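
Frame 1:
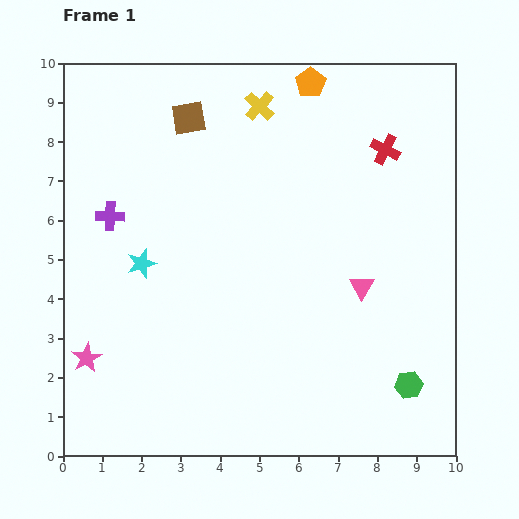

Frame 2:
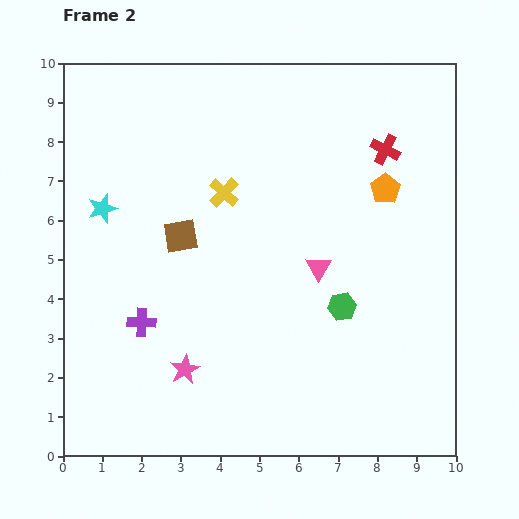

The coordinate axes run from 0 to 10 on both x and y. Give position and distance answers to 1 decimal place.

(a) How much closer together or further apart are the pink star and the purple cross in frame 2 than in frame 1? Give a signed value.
-2.0

Distance in frame 1: 3.6. Distance in frame 2: 1.6.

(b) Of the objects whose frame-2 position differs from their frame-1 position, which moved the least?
the pink triangle

(moved 1.2)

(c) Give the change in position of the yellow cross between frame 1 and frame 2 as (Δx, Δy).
(-0.9, -2.2)

The yellow cross was at (5.0, 8.9) in frame 1 and (4.1, 6.7) in frame 2.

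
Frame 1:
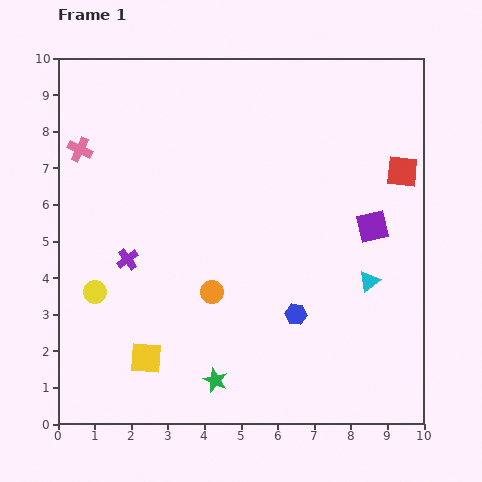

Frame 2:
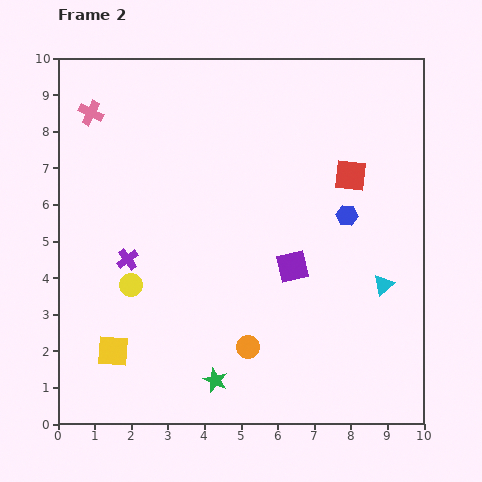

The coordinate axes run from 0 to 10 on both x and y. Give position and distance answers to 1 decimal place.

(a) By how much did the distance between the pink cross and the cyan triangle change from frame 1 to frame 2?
+0.6

Distance in frame 1: 8.7. Distance in frame 2: 9.3.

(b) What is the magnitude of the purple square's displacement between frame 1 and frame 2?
2.5

The purple square moved from (8.6, 5.4) to (6.4, 4.3), a distance of √(2.2² + 1.1²) ≈ 2.5.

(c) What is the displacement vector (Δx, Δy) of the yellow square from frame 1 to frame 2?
(-0.9, 0.2)

The yellow square was at (2.4, 1.8) in frame 1 and (1.5, 2.0) in frame 2.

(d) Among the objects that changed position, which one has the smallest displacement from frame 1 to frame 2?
the cyan triangle

(moved 0.4)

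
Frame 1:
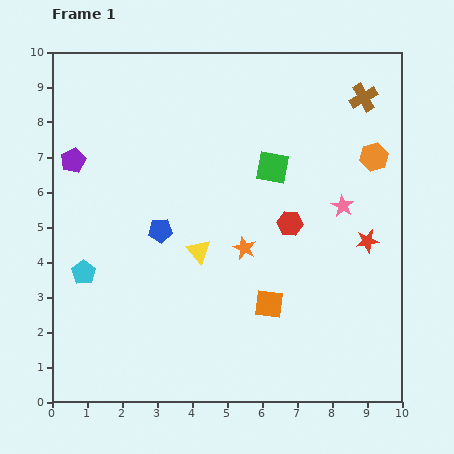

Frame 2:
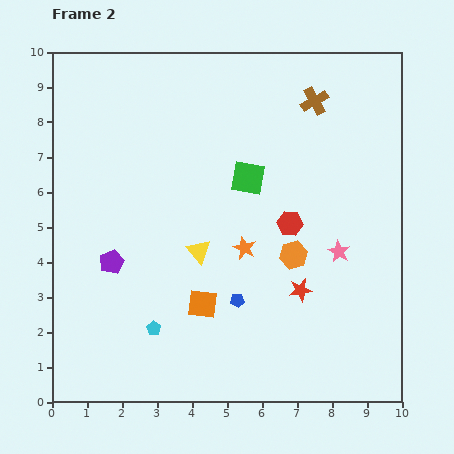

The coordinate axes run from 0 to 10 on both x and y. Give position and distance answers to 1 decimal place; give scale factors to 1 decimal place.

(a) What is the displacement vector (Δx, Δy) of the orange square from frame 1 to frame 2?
(-1.9, 0.0)

The orange square was at (6.2, 2.8) in frame 1 and (4.3, 2.8) in frame 2.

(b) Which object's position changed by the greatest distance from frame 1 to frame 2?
the orange hexagon

(moved 3.6; next 3.1)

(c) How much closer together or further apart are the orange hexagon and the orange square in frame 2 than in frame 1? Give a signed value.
-2.2

Distance in frame 1: 5.2. Distance in frame 2: 3.0.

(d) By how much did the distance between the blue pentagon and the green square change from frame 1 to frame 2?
-0.2

Distance in frame 1: 3.7. Distance in frame 2: 3.5.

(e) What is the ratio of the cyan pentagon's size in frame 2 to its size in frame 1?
0.6×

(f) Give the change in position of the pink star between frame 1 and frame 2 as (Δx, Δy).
(-0.1, -1.3)

The pink star was at (8.3, 5.6) in frame 1 and (8.2, 4.3) in frame 2.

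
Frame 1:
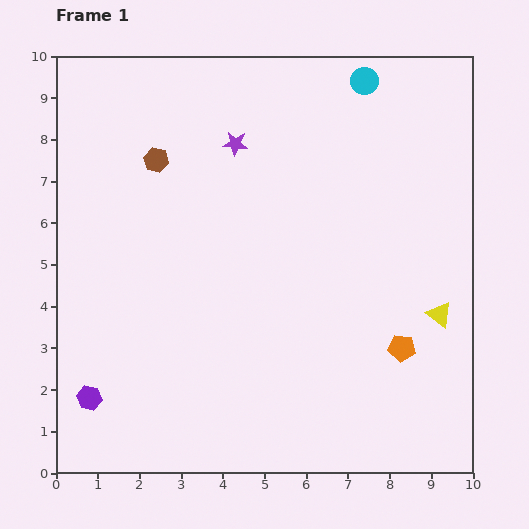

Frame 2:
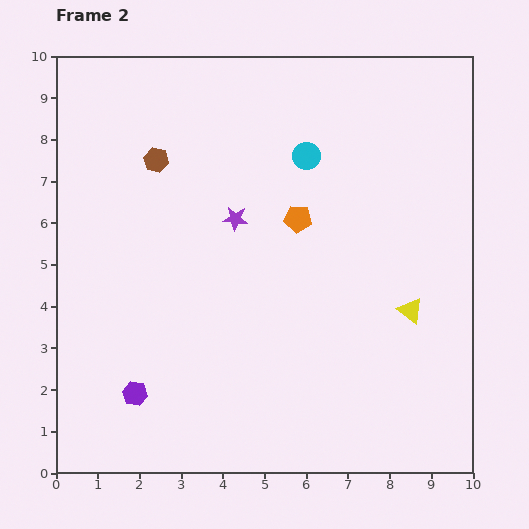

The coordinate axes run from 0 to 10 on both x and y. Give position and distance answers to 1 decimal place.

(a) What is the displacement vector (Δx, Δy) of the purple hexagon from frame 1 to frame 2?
(1.1, 0.1)

The purple hexagon was at (0.8, 1.8) in frame 1 and (1.9, 1.9) in frame 2.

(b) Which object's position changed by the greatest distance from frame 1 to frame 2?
the orange pentagon

(moved 4.0; next 2.3)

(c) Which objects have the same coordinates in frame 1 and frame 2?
the brown hexagon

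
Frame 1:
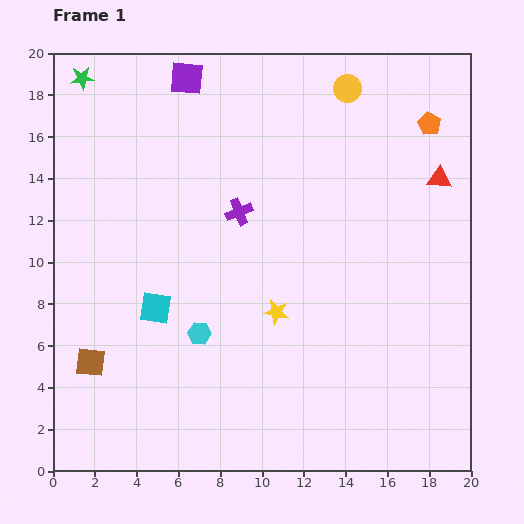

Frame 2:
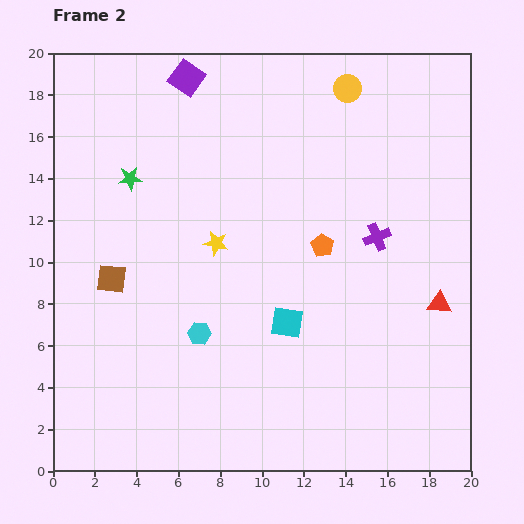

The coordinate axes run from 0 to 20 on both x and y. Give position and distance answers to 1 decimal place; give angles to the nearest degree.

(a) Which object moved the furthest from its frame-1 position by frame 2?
the orange pentagon

(moved 7.7; next 6.7)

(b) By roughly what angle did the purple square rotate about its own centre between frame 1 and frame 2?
30° clockwise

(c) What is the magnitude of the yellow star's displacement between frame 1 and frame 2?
4.4

The yellow star moved from (10.7, 7.6) to (7.8, 10.9), a distance of √(2.9² + 3.3²) ≈ 4.4.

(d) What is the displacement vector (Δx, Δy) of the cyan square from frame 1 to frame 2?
(6.3, -0.7)

The cyan square was at (4.9, 7.8) in frame 1 and (11.2, 7.1) in frame 2.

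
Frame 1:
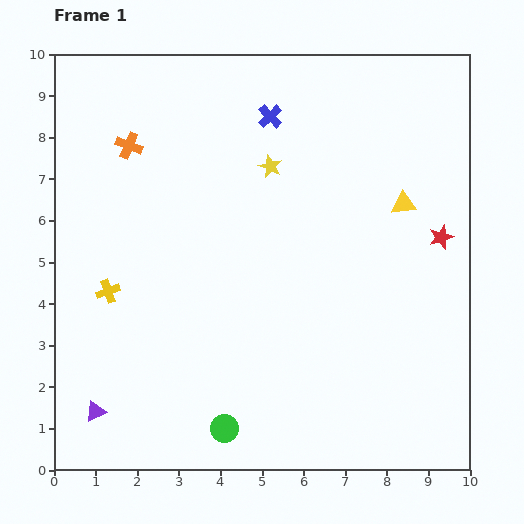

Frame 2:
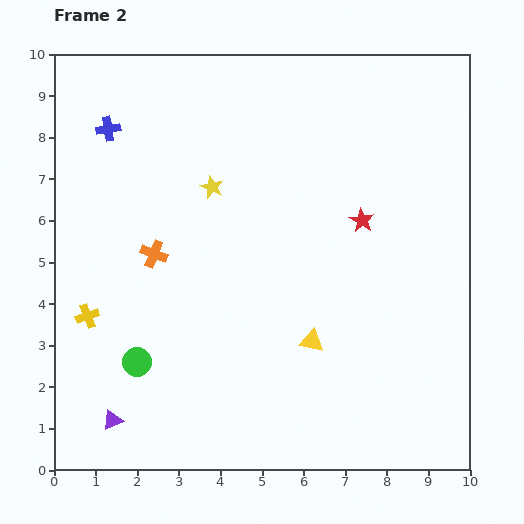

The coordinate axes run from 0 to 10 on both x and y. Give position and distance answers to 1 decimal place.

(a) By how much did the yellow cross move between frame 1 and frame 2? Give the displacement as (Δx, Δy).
(-0.5, -0.6)

The yellow cross was at (1.3, 4.3) in frame 1 and (0.8, 3.7) in frame 2.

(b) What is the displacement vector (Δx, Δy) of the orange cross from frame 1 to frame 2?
(0.6, -2.6)

The orange cross was at (1.8, 7.8) in frame 1 and (2.4, 5.2) in frame 2.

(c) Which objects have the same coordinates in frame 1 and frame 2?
none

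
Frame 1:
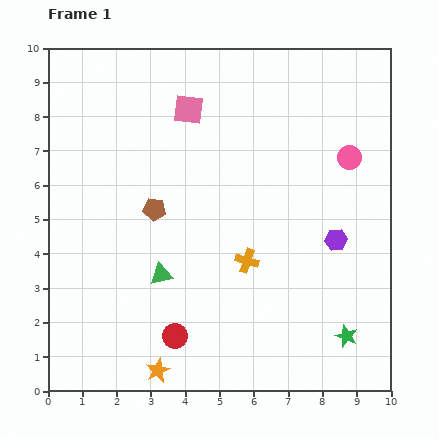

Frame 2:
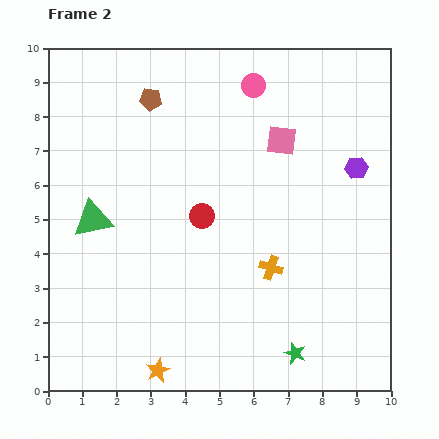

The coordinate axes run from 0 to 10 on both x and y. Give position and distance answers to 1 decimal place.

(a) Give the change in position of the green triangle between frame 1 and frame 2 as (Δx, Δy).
(-2.0, 1.6)

The green triangle was at (3.3, 3.4) in frame 1 and (1.3, 5.0) in frame 2.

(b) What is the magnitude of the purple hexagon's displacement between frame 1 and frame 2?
2.2

The purple hexagon moved from (8.4, 4.4) to (9.0, 6.5), a distance of √(0.6² + 2.1²) ≈ 2.2.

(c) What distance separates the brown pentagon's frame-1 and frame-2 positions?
3.2

The brown pentagon moved from (3.1, 5.3) to (3.0, 8.5), a distance of √(0.1² + 3.2²) ≈ 3.2.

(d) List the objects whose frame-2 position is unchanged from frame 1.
the orange star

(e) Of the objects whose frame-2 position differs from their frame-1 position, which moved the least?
the orange cross

(moved 0.7)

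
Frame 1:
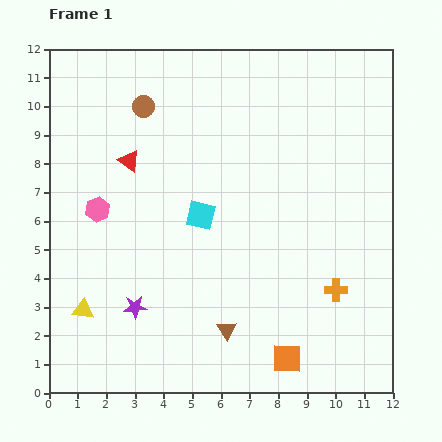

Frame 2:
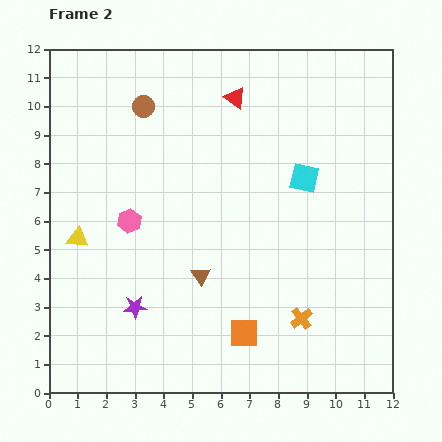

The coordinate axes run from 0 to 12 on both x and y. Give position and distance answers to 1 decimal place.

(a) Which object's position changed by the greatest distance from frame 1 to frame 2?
the red triangle

(moved 4.3; next 3.8)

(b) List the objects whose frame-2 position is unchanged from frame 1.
the brown circle, the purple star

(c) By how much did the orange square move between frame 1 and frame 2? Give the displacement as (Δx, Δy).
(-1.5, 0.9)

The orange square was at (8.3, 1.2) in frame 1 and (6.8, 2.1) in frame 2.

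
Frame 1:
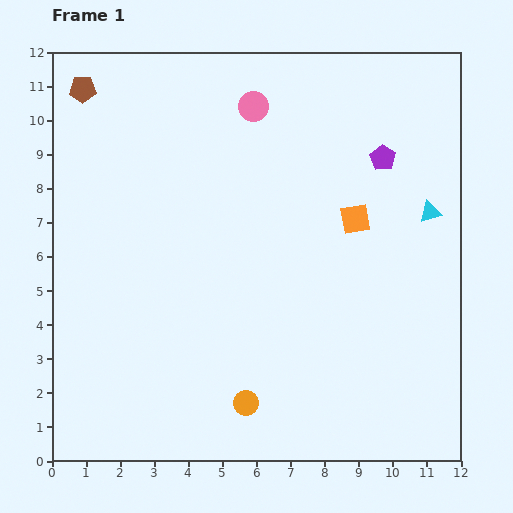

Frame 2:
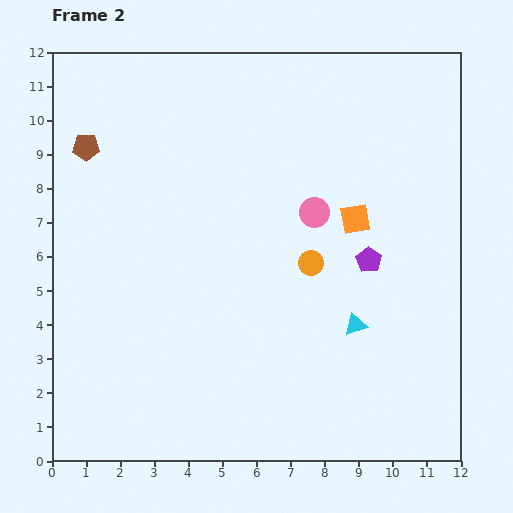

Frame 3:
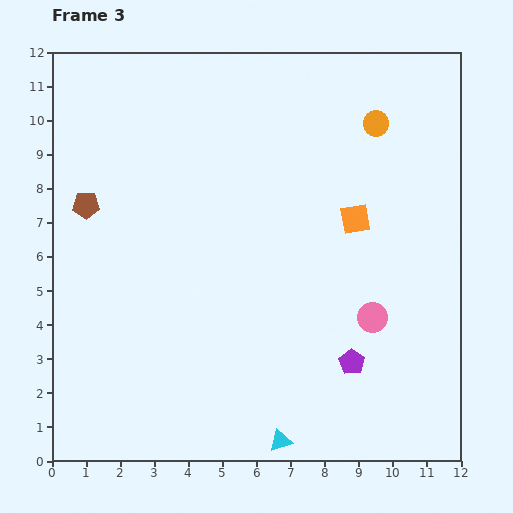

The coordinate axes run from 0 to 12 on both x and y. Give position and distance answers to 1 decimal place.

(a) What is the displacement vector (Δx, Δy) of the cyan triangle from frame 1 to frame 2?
(-2.2, -3.3)

The cyan triangle was at (11.1, 7.3) in frame 1 and (8.9, 4.0) in frame 2.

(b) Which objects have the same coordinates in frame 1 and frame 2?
the orange square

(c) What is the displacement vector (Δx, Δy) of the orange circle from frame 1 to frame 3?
(3.8, 8.2)

The orange circle was at (5.7, 1.7) in frame 1 and (9.5, 9.9) in frame 3.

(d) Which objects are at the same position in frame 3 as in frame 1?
the orange square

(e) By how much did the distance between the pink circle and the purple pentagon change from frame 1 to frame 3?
-2.7

Distance in frame 1: 4.1. Distance in frame 3: 1.4.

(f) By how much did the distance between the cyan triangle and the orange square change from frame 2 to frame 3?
+3.8

Distance in frame 2: 3.1. Distance in frame 3: 6.9.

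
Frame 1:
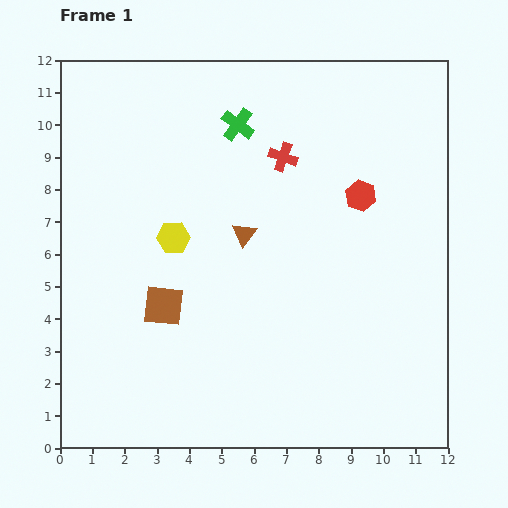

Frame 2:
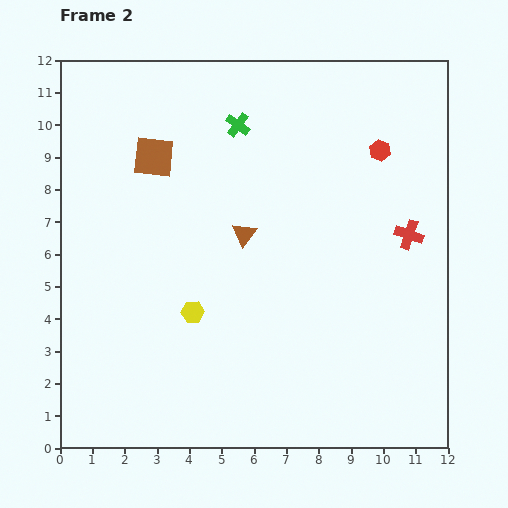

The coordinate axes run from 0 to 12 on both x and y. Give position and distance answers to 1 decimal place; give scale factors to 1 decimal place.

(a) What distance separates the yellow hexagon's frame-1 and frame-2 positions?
2.4

The yellow hexagon moved from (3.5, 6.5) to (4.1, 4.2), a distance of √(0.6² + 2.3²) ≈ 2.4.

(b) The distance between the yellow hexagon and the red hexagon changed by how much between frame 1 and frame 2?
+1.8

Distance in frame 1: 5.9. Distance in frame 2: 7.7.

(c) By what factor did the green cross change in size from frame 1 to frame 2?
0.7×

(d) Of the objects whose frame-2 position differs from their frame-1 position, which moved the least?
the red hexagon

(moved 1.5)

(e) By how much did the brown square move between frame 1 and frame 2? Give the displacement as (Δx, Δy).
(-0.3, 4.6)

The brown square was at (3.2, 4.4) in frame 1 and (2.9, 9.0) in frame 2.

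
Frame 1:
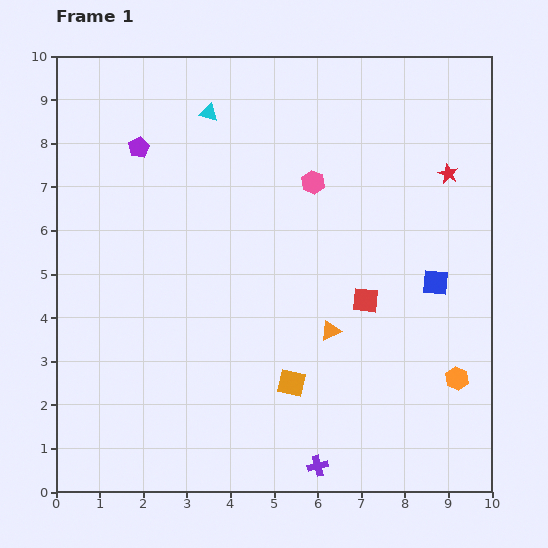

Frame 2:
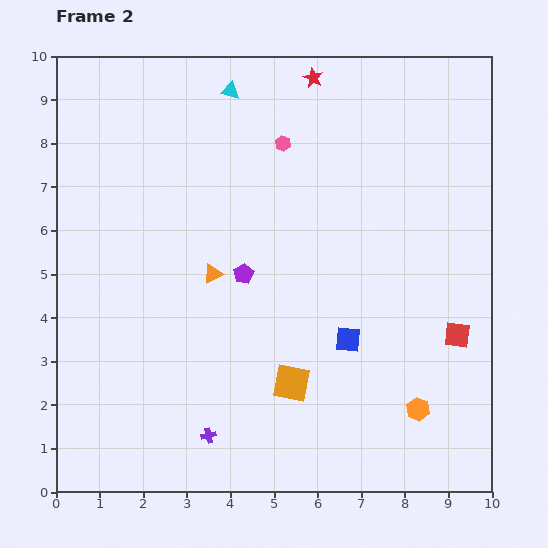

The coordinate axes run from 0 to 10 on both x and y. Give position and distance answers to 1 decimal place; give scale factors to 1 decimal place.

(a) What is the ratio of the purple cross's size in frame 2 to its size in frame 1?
0.8×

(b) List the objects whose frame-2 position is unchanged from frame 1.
the orange square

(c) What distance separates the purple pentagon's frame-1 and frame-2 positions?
3.8

The purple pentagon moved from (1.9, 7.9) to (4.3, 5.0), a distance of √(2.4² + 2.9²) ≈ 3.8.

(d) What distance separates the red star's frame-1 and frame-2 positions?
3.8

The red star moved from (9.0, 7.3) to (5.9, 9.5), a distance of √(3.1² + 2.2²) ≈ 3.8.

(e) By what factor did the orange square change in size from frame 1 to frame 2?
1.4×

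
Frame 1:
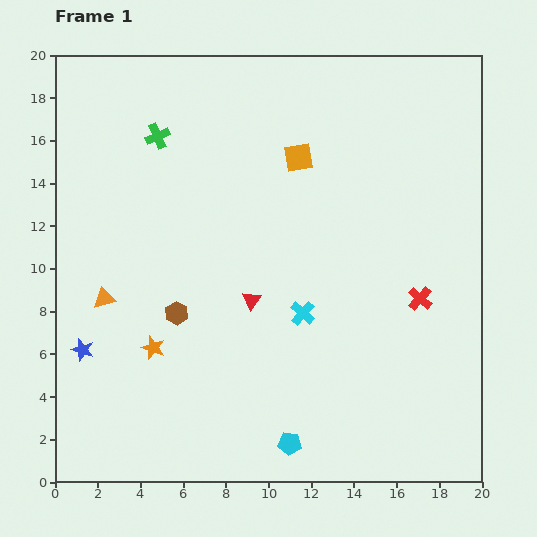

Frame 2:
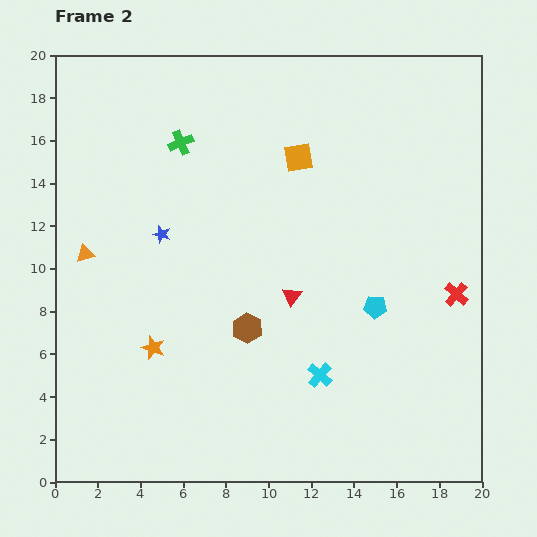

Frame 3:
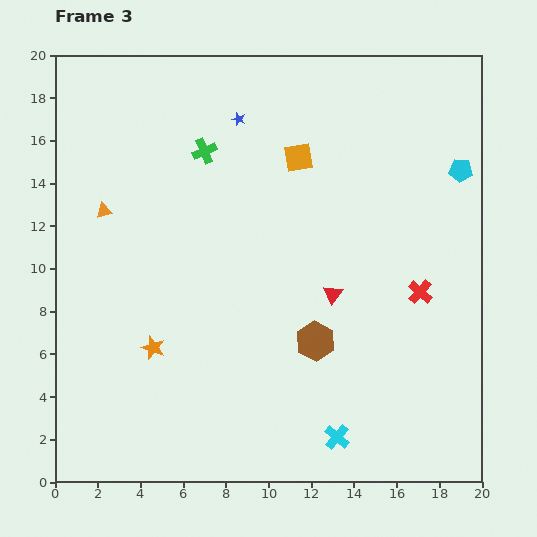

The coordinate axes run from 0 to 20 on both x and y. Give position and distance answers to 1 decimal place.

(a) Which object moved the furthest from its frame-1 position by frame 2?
the cyan pentagon

(moved 7.5; next 6.5)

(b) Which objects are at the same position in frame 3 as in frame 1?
the orange square, the orange star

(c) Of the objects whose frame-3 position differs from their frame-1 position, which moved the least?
the red cross

(moved 0.3)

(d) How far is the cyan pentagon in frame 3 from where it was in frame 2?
7.5

The cyan pentagon moved from (15.0, 8.2) to (19.0, 14.6), a distance of √(4.0² + 6.4²) ≈ 7.5.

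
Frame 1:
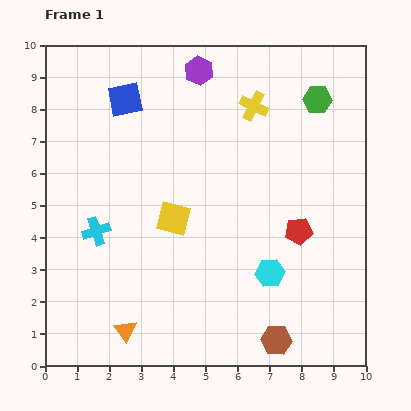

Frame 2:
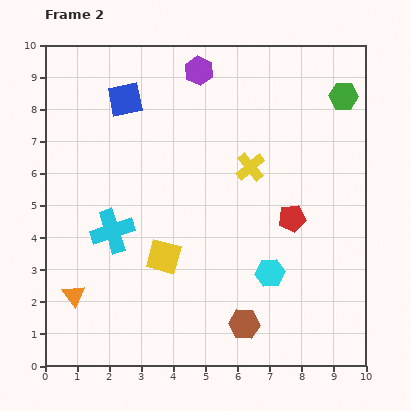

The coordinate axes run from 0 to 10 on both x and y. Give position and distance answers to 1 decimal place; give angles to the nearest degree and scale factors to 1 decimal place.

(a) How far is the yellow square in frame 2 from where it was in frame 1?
1.2

The yellow square moved from (4.0, 4.6) to (3.7, 3.4), a distance of √(0.3² + 1.2²) ≈ 1.2.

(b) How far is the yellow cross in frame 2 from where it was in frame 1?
1.9

The yellow cross moved from (6.5, 8.1) to (6.4, 6.2), a distance of √(0.1² + 1.9²) ≈ 1.9.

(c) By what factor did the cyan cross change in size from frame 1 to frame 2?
1.5×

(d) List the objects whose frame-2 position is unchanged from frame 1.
the blue square, the cyan hexagon, the purple hexagon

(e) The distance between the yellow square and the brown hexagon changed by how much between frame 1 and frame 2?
-1.7

Distance in frame 1: 5.0. Distance in frame 2: 3.3.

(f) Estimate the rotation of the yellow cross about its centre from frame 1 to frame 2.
23° clockwise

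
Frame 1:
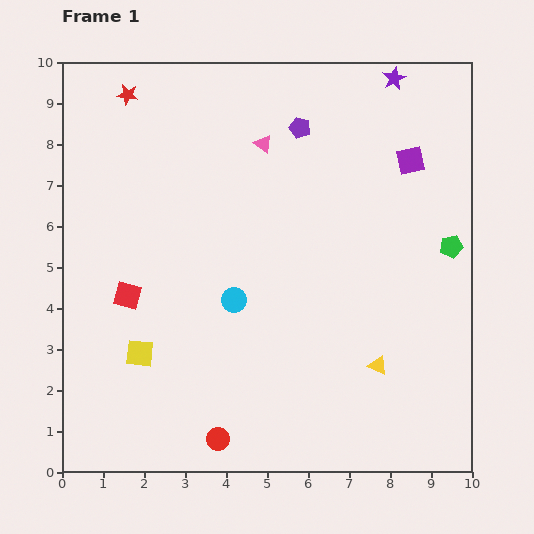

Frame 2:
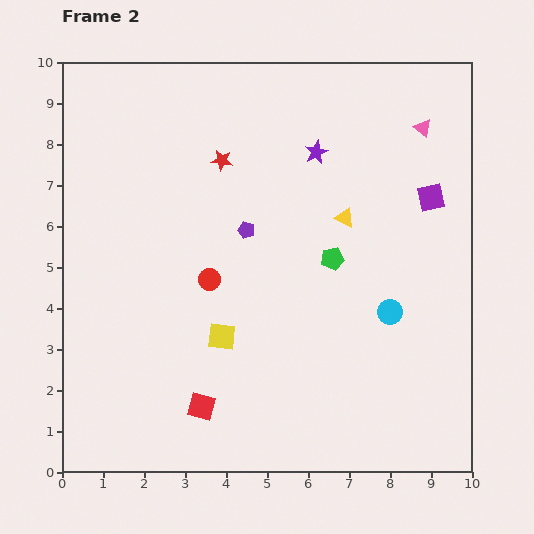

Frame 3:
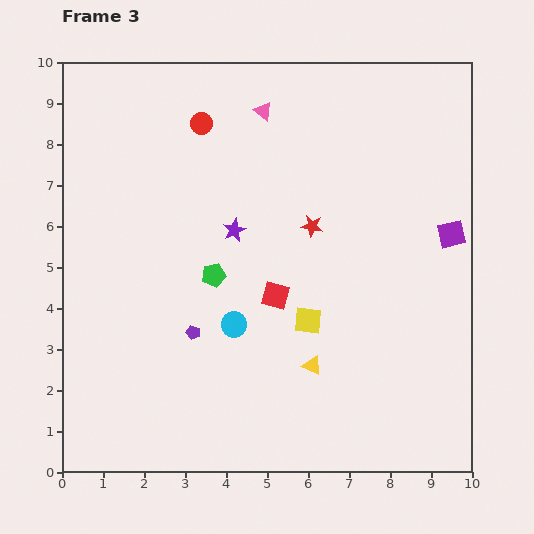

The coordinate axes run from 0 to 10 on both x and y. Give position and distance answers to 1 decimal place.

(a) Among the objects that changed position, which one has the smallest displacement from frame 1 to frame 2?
the purple square

(moved 1.0)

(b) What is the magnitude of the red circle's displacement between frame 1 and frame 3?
7.7

The red circle moved from (3.8, 0.8) to (3.4, 8.5), a distance of √(0.4² + 7.7²) ≈ 7.7.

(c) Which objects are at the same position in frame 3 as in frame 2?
none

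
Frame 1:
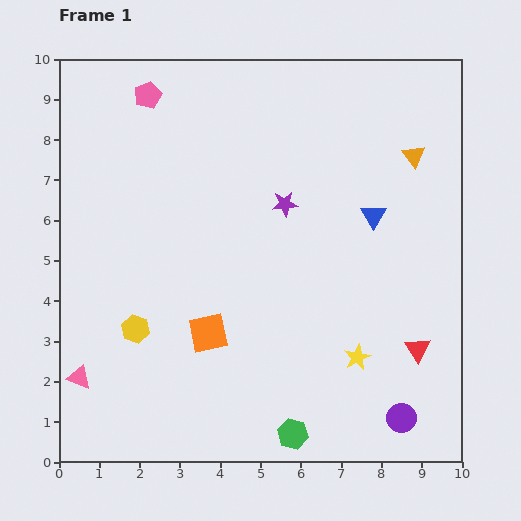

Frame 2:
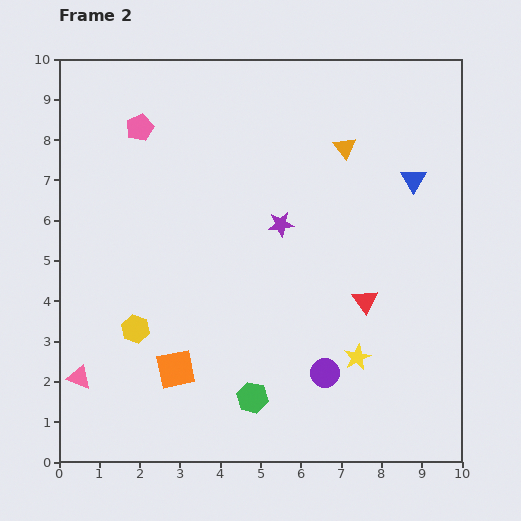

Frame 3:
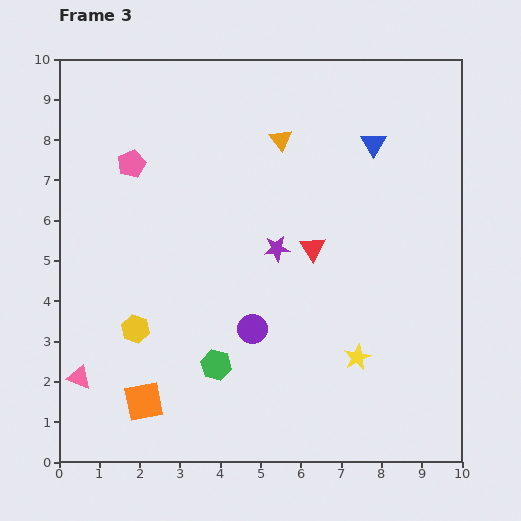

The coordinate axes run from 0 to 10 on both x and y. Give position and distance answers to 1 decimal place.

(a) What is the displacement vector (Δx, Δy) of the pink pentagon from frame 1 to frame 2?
(-0.2, -0.8)

The pink pentagon was at (2.2, 9.1) in frame 1 and (2.0, 8.3) in frame 2.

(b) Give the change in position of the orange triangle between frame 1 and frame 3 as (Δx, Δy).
(-3.3, 0.4)

The orange triangle was at (8.8, 7.6) in frame 1 and (5.5, 8.0) in frame 3.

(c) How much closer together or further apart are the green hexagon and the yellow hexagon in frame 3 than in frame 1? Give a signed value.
-2.5

Distance in frame 1: 4.7. Distance in frame 3: 2.2.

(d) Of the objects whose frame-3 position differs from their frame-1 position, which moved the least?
the purple star

(moved 1.1)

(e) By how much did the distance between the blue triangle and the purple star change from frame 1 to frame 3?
+1.3

Distance in frame 1: 2.2. Distance in frame 3: 3.5.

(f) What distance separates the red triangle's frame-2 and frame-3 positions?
1.8

The red triangle moved from (7.6, 4.0) to (6.3, 5.3), a distance of √(1.3² + 1.3²) ≈ 1.8.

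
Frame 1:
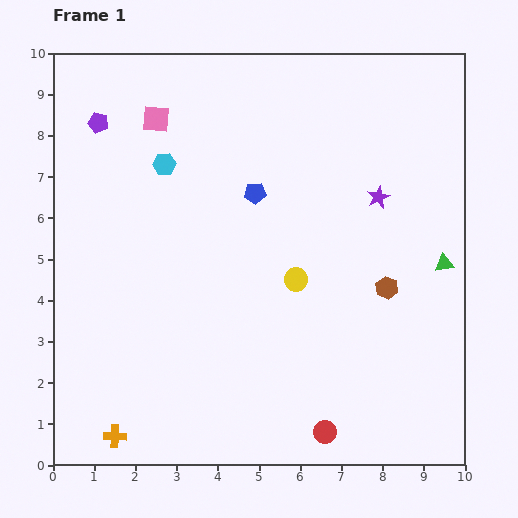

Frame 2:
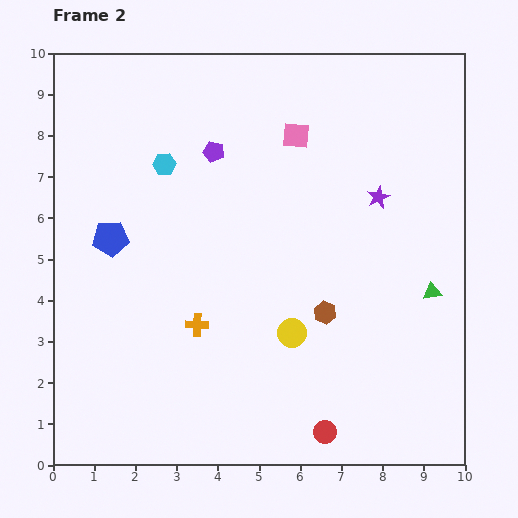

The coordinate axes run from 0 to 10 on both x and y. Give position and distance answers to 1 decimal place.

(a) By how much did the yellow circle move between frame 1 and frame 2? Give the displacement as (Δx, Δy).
(-0.1, -1.3)

The yellow circle was at (5.9, 4.5) in frame 1 and (5.8, 3.2) in frame 2.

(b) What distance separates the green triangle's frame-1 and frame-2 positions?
0.8

The green triangle moved from (9.5, 4.9) to (9.2, 4.2), a distance of √(0.3² + 0.7²) ≈ 0.8.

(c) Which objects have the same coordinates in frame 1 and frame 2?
the red circle, the purple star, the cyan hexagon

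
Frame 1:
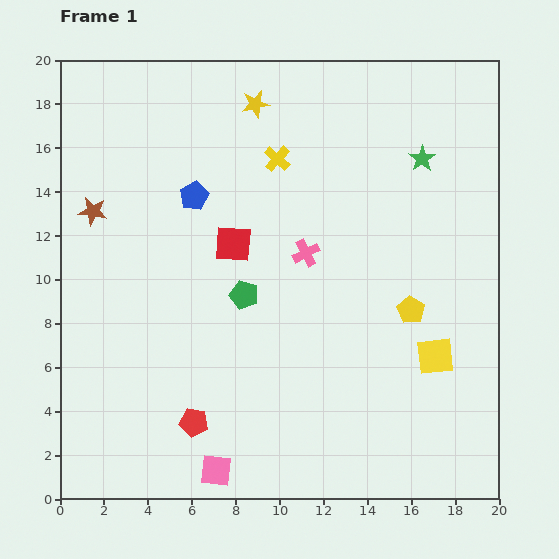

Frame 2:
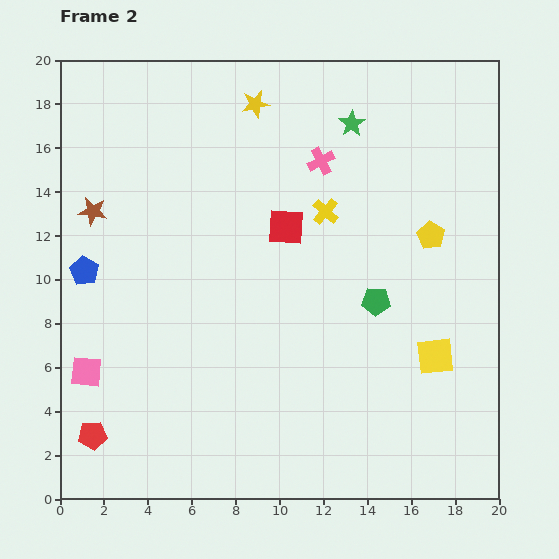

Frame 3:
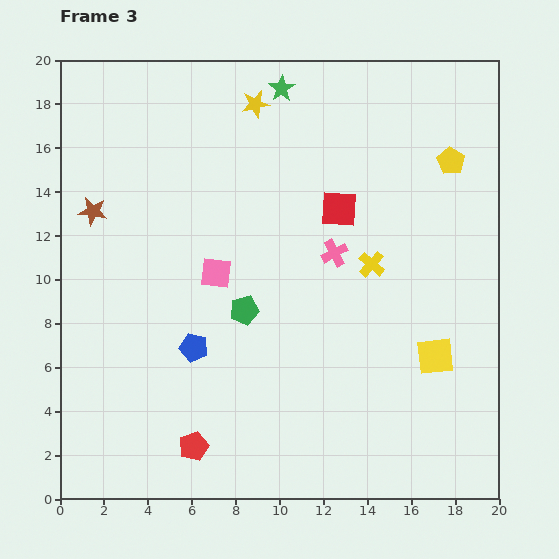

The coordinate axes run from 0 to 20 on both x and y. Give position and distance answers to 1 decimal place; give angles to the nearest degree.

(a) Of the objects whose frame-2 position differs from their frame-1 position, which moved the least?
the red square

(moved 2.5)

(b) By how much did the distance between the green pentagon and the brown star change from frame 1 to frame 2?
+5.6

Distance in frame 1: 7.9. Distance in frame 2: 13.5.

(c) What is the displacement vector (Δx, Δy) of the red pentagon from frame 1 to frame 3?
(0.0, -1.1)

The red pentagon was at (6.1, 3.5) in frame 1 and (6.1, 2.4) in frame 3.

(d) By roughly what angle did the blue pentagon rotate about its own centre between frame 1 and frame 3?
30° counter-clockwise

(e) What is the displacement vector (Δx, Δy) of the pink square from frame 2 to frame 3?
(5.9, 4.5)

The pink square was at (1.2, 5.8) in frame 2 and (7.1, 10.3) in frame 3.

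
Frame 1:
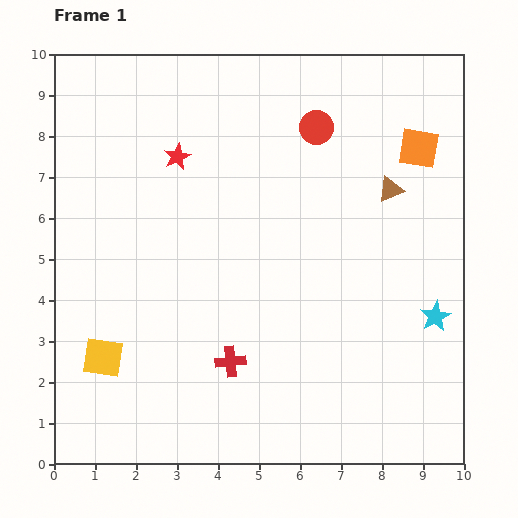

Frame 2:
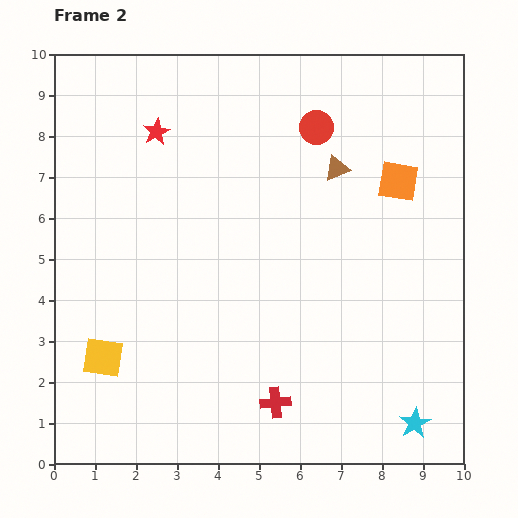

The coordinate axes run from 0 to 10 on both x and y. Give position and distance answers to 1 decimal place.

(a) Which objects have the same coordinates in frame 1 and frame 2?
the red circle, the yellow square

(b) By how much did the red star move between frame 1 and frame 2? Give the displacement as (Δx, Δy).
(-0.5, 0.6)

The red star was at (3.0, 7.5) in frame 1 and (2.5, 8.1) in frame 2.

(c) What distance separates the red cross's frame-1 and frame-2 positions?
1.5

The red cross moved from (4.3, 2.5) to (5.4, 1.5), a distance of √(1.1² + 1.0²) ≈ 1.5.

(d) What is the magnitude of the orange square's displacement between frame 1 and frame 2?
0.9

The orange square moved from (8.9, 7.7) to (8.4, 6.9), a distance of √(0.5² + 0.8²) ≈ 0.9.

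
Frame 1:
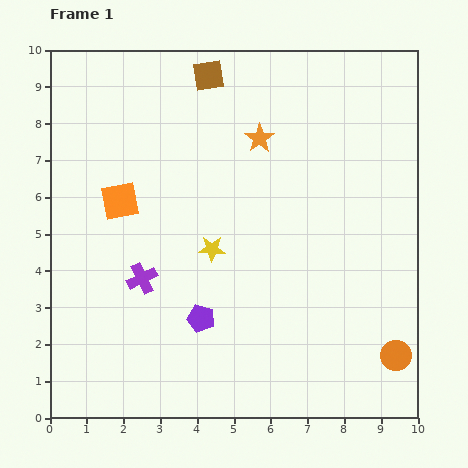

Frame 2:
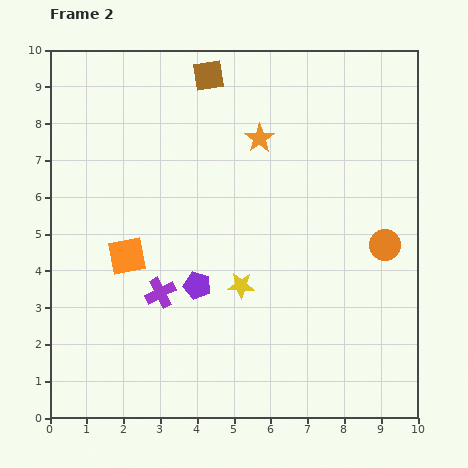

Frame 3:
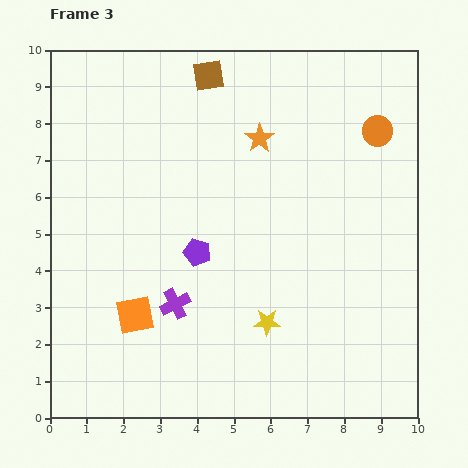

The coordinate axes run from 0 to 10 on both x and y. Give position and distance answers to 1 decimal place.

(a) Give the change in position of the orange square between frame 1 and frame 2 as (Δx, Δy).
(0.2, -1.5)

The orange square was at (1.9, 5.9) in frame 1 and (2.1, 4.4) in frame 2.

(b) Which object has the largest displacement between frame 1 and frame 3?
the orange circle

(moved 6.1; next 3.1)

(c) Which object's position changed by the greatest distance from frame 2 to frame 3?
the orange circle

(moved 3.1; next 1.6)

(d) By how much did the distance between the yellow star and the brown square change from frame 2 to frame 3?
+1.1

Distance in frame 2: 5.8. Distance in frame 3: 6.9.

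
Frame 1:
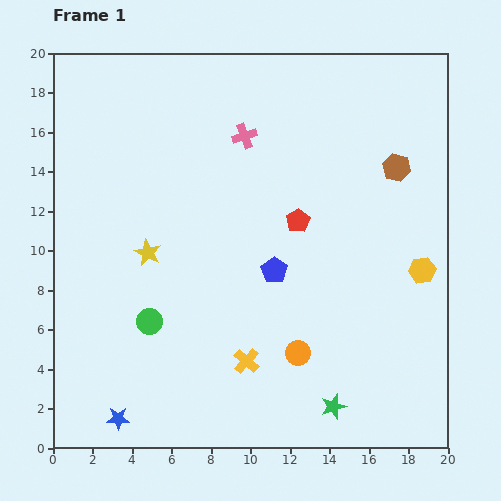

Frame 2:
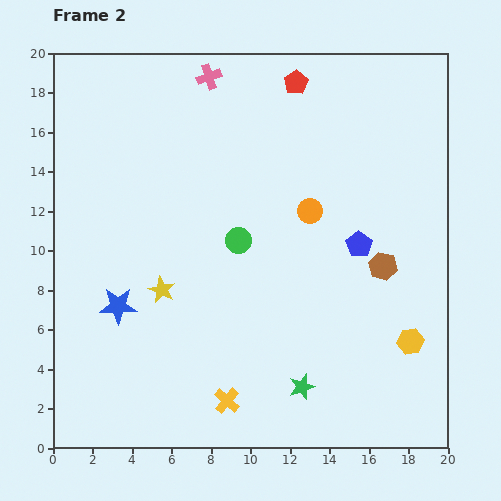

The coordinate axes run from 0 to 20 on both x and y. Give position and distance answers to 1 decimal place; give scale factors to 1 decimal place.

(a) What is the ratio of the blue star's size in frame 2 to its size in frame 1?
1.6×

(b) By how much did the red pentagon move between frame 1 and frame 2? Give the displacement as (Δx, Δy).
(-0.1, 7.0)

The red pentagon was at (12.4, 11.5) in frame 1 and (12.3, 18.5) in frame 2.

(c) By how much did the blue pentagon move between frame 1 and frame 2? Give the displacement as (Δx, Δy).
(4.3, 1.3)

The blue pentagon was at (11.2, 9.0) in frame 1 and (15.5, 10.3) in frame 2.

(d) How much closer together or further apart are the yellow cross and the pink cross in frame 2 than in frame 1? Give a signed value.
+5.0

Distance in frame 1: 11.4. Distance in frame 2: 16.4.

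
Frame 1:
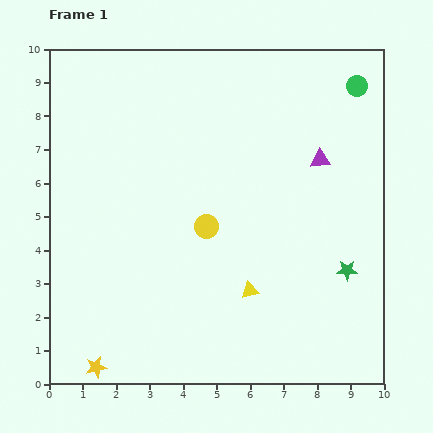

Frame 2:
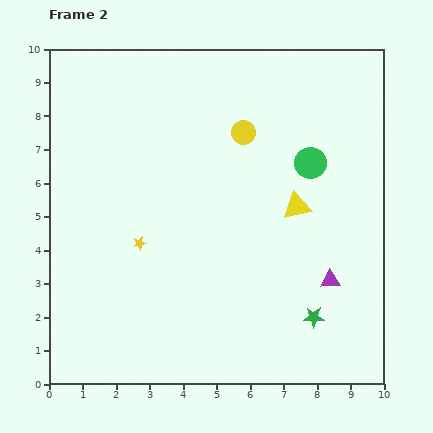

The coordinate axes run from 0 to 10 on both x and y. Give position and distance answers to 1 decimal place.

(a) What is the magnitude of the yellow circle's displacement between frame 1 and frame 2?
3.0

The yellow circle moved from (4.7, 4.7) to (5.8, 7.5), a distance of √(1.1² + 2.8²) ≈ 3.0.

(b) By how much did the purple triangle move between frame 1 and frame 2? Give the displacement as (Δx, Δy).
(0.3, -3.6)

The purple triangle was at (8.1, 6.7) in frame 1 and (8.4, 3.1) in frame 2.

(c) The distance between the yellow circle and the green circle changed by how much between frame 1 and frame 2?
-4.0

Distance in frame 1: 6.2. Distance in frame 2: 2.2.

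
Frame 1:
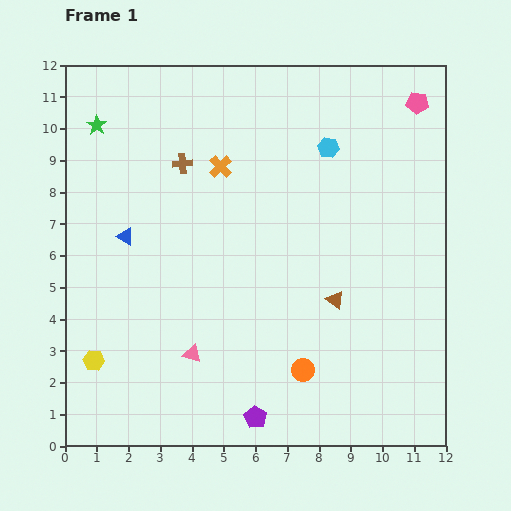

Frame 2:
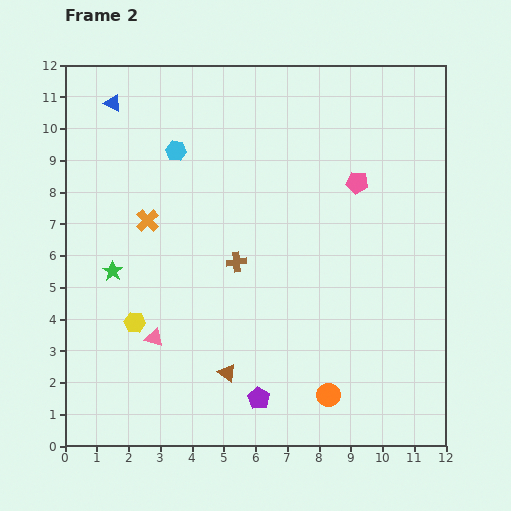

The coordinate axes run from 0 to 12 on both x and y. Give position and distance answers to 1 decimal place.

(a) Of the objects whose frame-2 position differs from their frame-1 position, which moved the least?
the purple pentagon

(moved 0.6)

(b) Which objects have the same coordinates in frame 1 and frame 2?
none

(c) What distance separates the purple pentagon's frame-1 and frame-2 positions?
0.6

The purple pentagon moved from (6.0, 0.9) to (6.1, 1.5), a distance of √(0.1² + 0.6²) ≈ 0.6.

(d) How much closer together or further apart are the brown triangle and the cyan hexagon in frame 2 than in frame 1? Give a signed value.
+2.4

Distance in frame 1: 4.8. Distance in frame 2: 7.2.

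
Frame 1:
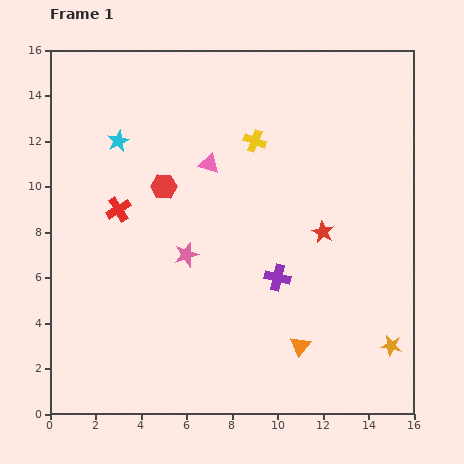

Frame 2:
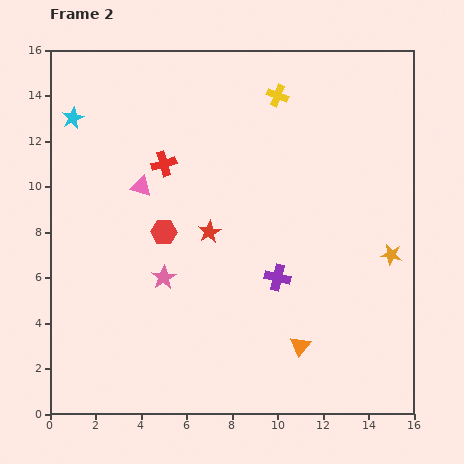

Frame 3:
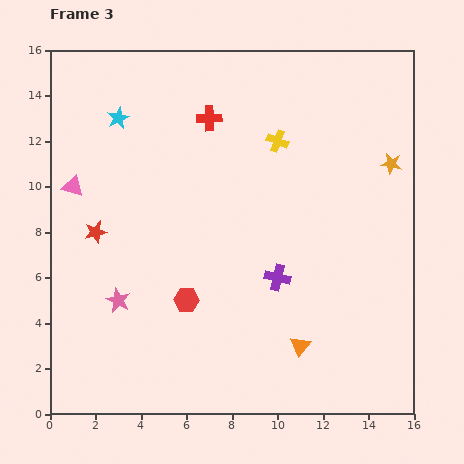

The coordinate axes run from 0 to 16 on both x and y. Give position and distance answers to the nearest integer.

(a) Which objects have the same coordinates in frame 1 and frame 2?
the purple cross, the orange triangle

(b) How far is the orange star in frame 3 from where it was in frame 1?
8

The orange star moved from (15, 3) to (15, 11), a distance of √(0² + 8²) ≈ 8.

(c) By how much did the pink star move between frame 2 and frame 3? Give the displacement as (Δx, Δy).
(-2, -1)

The pink star was at (5, 6) in frame 2 and (3, 5) in frame 3.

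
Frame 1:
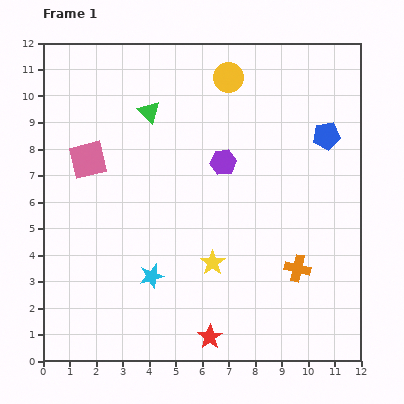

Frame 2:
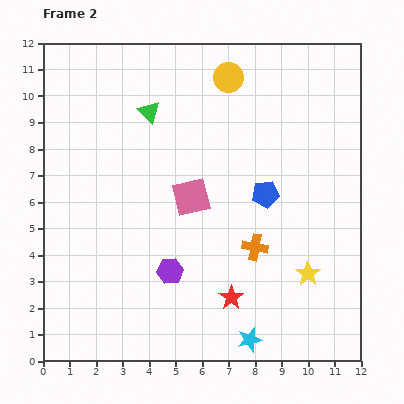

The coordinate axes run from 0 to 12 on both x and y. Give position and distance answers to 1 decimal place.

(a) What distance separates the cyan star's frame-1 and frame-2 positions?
4.4

The cyan star moved from (4.1, 3.2) to (7.8, 0.8), a distance of √(3.7² + 2.4²) ≈ 4.4.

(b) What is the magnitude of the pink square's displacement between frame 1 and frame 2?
4.1

The pink square moved from (1.7, 7.6) to (5.6, 6.2), a distance of √(3.9² + 1.4²) ≈ 4.1.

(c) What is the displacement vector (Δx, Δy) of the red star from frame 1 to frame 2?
(0.8, 1.5)

The red star was at (6.3, 0.9) in frame 1 and (7.1, 2.4) in frame 2.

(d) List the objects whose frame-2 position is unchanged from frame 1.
the yellow circle, the green triangle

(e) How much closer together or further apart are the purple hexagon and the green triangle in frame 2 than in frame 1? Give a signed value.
+2.7

Distance in frame 1: 3.4. Distance in frame 2: 6.1.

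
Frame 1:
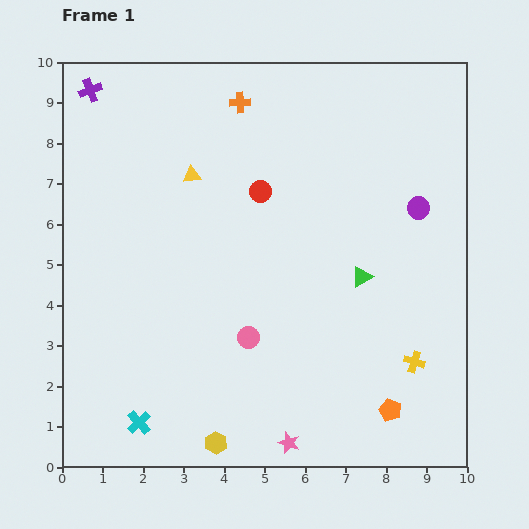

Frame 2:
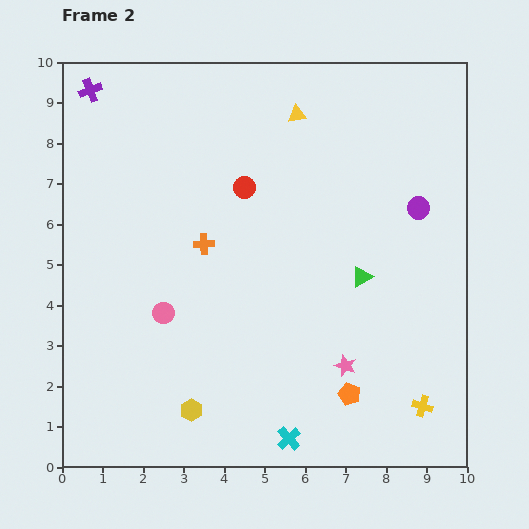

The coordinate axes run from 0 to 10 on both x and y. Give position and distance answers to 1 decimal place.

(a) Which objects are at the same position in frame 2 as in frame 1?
the green triangle, the purple circle, the purple cross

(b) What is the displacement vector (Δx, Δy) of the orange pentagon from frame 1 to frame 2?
(-1.0, 0.4)

The orange pentagon was at (8.1, 1.4) in frame 1 and (7.1, 1.8) in frame 2.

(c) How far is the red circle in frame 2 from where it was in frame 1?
0.4

The red circle moved from (4.9, 6.8) to (4.5, 6.9), a distance of √(0.4² + 0.1²) ≈ 0.4.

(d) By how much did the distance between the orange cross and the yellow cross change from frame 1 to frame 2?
-1.0

Distance in frame 1: 7.7. Distance in frame 2: 6.7.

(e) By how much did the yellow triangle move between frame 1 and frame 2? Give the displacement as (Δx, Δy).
(2.6, 1.5)

The yellow triangle was at (3.2, 7.2) in frame 1 and (5.8, 8.7) in frame 2.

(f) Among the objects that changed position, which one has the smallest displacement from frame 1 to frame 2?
the red circle

(moved 0.4)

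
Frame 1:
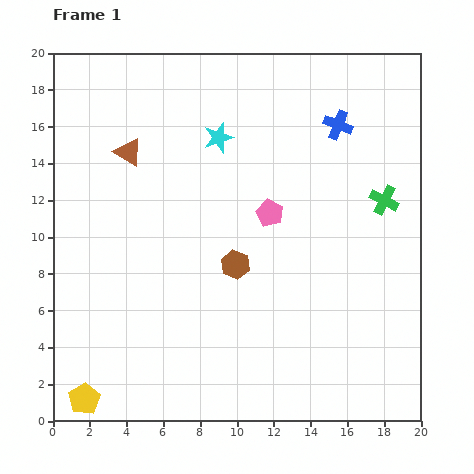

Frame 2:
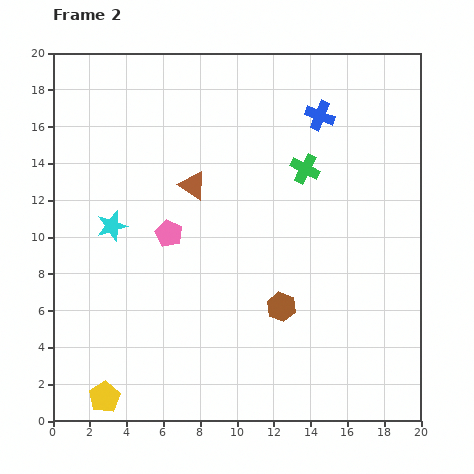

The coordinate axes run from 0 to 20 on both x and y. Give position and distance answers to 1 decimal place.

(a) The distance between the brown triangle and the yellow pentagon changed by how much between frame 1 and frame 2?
-1.1

Distance in frame 1: 13.6. Distance in frame 2: 12.5.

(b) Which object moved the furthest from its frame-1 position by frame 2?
the cyan star

(moved 7.5; next 5.6)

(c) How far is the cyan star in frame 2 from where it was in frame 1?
7.5

The cyan star moved from (9.0, 15.4) to (3.2, 10.6), a distance of √(5.8² + 4.8²) ≈ 7.5.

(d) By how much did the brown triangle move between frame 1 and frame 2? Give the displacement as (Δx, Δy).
(3.5, -1.8)

The brown triangle was at (4.1, 14.6) in frame 1 and (7.6, 12.8) in frame 2.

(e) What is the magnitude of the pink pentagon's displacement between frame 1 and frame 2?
5.6

The pink pentagon moved from (11.8, 11.3) to (6.3, 10.2), a distance of √(5.5² + 1.1²) ≈ 5.6.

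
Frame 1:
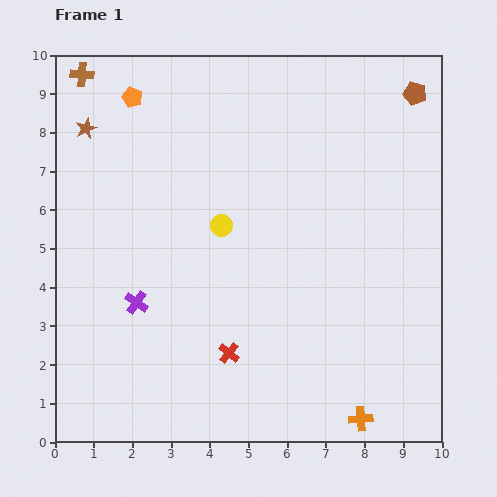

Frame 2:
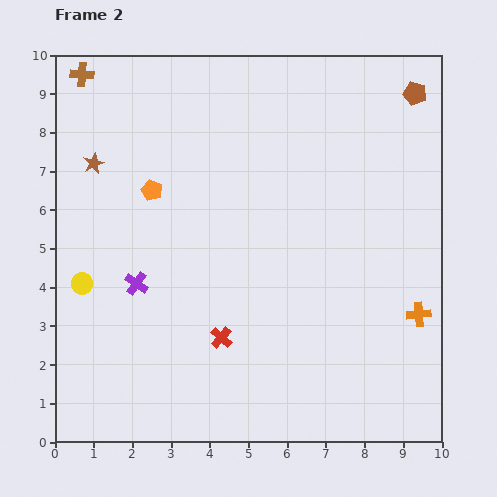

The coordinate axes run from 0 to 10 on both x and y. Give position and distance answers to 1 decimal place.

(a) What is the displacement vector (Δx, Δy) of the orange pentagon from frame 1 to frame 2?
(0.5, -2.4)

The orange pentagon was at (2.0, 8.9) in frame 1 and (2.5, 6.5) in frame 2.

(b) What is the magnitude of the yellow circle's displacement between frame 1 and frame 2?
3.9

The yellow circle moved from (4.3, 5.6) to (0.7, 4.1), a distance of √(3.6² + 1.5²) ≈ 3.9.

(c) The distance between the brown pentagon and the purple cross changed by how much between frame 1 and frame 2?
-0.3

Distance in frame 1: 9.0. Distance in frame 2: 8.7.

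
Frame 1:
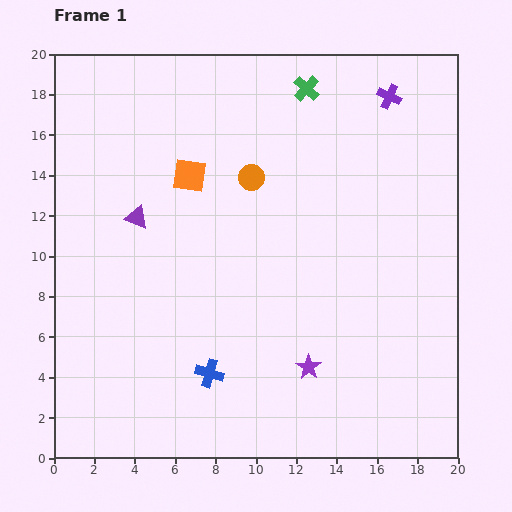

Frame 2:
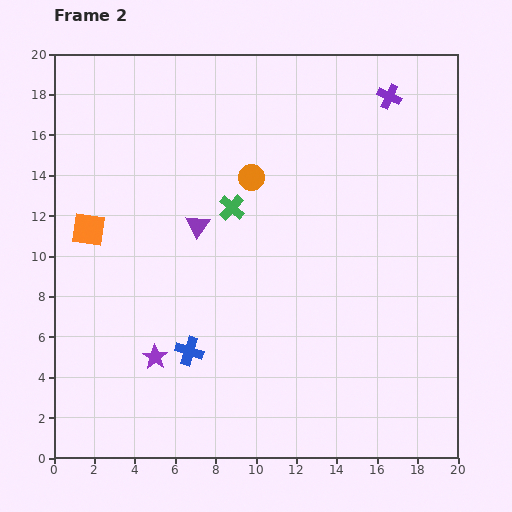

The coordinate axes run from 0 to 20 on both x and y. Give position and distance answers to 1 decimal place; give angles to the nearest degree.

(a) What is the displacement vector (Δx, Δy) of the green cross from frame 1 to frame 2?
(-3.7, -5.9)

The green cross was at (12.5, 18.3) in frame 1 and (8.8, 12.4) in frame 2.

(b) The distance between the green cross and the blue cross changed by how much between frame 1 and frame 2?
-7.5

Distance in frame 1: 14.9. Distance in frame 2: 7.4.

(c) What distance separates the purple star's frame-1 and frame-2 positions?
7.6

The purple star moved from (12.6, 4.5) to (5.0, 5.0), a distance of √(7.6² + 0.5²) ≈ 7.6.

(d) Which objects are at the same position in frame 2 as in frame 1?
the purple cross, the orange circle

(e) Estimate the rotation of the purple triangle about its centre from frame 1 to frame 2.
44° clockwise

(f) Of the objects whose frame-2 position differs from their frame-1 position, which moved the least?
the blue cross

(moved 1.5)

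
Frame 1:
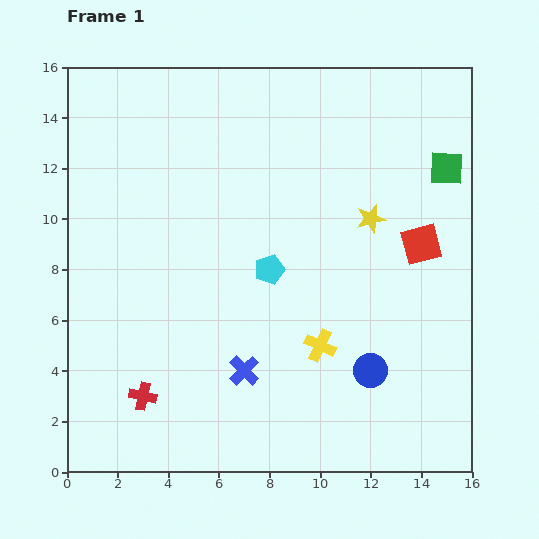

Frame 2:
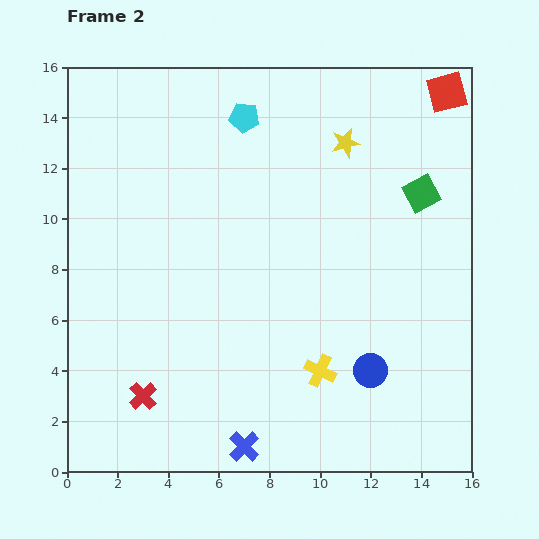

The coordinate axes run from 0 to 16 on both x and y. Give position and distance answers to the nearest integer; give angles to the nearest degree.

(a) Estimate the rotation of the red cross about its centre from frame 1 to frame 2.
33° clockwise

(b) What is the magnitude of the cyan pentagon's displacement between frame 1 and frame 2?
6

The cyan pentagon moved from (8, 8) to (7, 14), a distance of √(1² + 6²) ≈ 6.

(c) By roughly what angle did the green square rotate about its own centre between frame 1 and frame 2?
30° counter-clockwise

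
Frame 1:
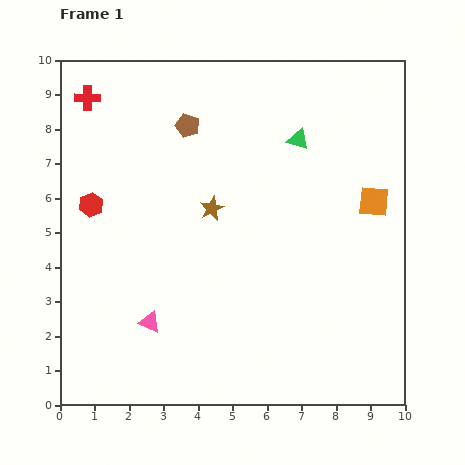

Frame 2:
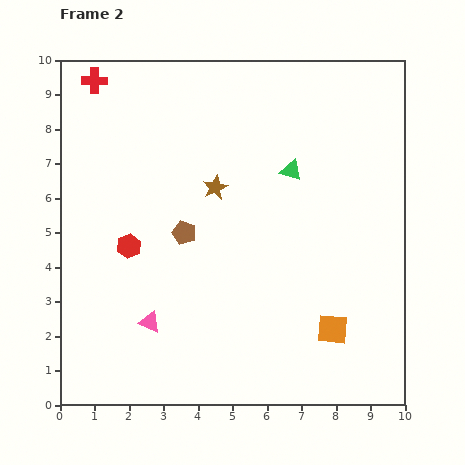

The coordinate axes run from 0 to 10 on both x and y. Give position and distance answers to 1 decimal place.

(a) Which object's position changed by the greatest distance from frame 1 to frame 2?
the orange square

(moved 3.9; next 3.1)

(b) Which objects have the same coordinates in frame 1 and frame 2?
the pink triangle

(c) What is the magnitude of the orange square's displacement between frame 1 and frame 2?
3.9

The orange square moved from (9.1, 5.9) to (7.9, 2.2), a distance of √(1.2² + 3.7²) ≈ 3.9.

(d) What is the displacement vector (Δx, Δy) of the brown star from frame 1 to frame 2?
(0.1, 0.6)

The brown star was at (4.4, 5.7) in frame 1 and (4.5, 6.3) in frame 2.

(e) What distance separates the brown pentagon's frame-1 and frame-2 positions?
3.1

The brown pentagon moved from (3.7, 8.1) to (3.6, 5.0), a distance of √(0.1² + 3.1²) ≈ 3.1.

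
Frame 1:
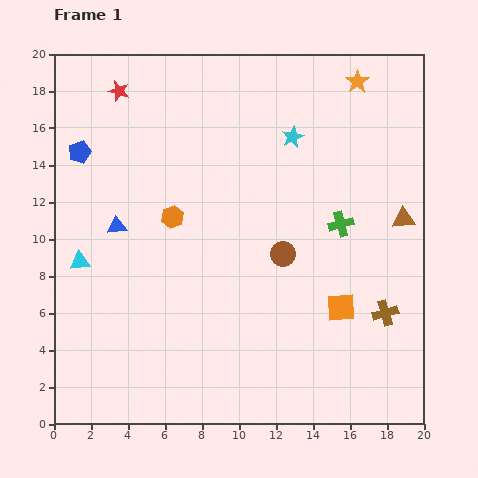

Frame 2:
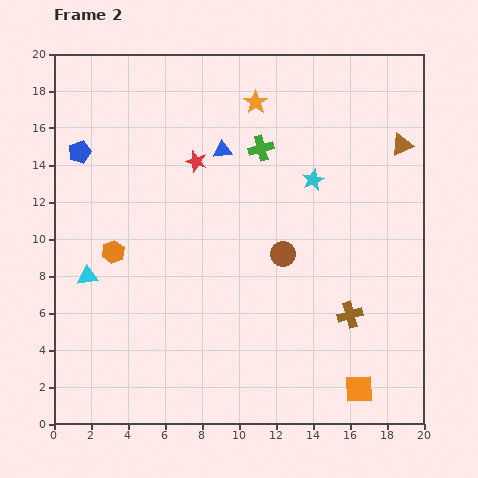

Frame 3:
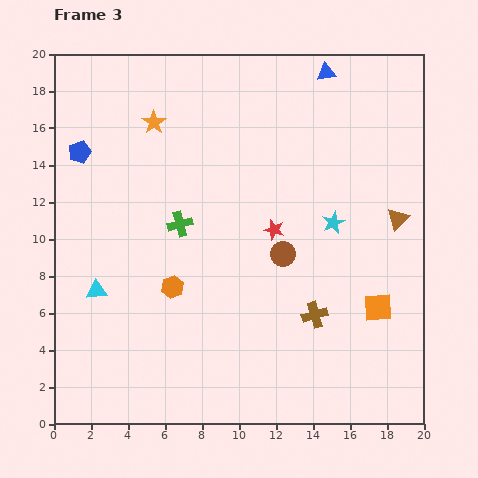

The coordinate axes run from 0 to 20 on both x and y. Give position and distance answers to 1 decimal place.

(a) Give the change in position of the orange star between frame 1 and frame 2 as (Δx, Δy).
(-5.5, -1.1)

The orange star was at (16.4, 18.5) in frame 1 and (10.9, 17.4) in frame 2.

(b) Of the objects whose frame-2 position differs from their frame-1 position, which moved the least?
the cyan triangle

(moved 0.9)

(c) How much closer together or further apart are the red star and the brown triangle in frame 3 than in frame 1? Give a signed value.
-10.2

Distance in frame 1: 16.9. Distance in frame 3: 6.7.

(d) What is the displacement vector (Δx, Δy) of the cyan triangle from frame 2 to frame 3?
(0.5, -0.8)

The cyan triangle was at (1.8, 8.0) in frame 2 and (2.3, 7.2) in frame 3.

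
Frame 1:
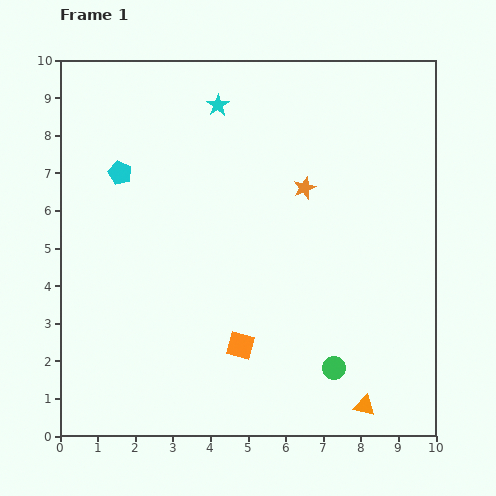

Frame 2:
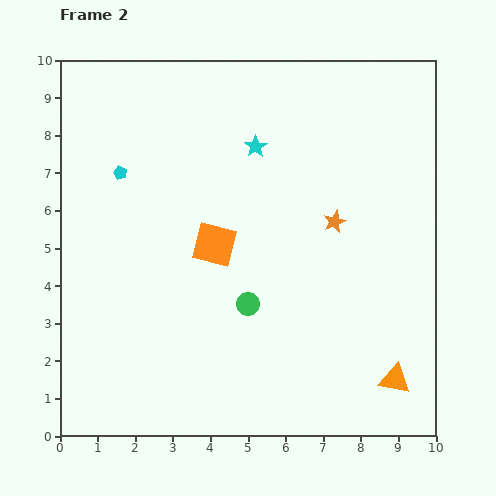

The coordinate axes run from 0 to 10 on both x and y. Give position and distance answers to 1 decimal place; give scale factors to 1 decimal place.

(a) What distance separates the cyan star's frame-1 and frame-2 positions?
1.5

The cyan star moved from (4.2, 8.8) to (5.2, 7.7), a distance of √(1.0² + 1.1²) ≈ 1.5.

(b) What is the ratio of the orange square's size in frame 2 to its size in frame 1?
1.6×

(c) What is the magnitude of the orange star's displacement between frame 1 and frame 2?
1.2

The orange star moved from (6.5, 6.6) to (7.3, 5.7), a distance of √(0.8² + 0.9²) ≈ 1.2.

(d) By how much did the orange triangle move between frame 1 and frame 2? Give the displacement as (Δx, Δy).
(0.8, 0.7)

The orange triangle was at (8.1, 0.8) in frame 1 and (8.9, 1.5) in frame 2.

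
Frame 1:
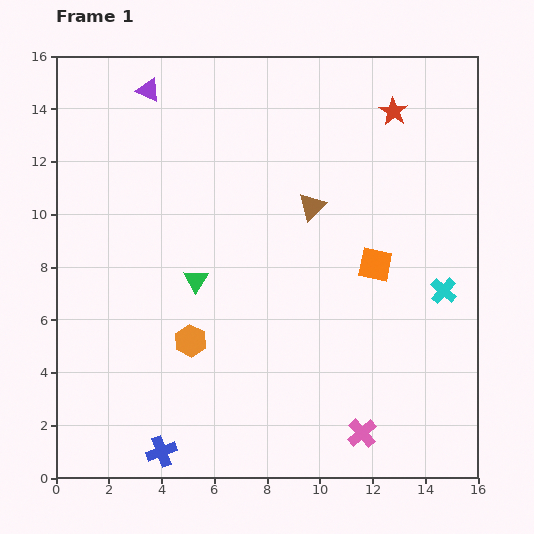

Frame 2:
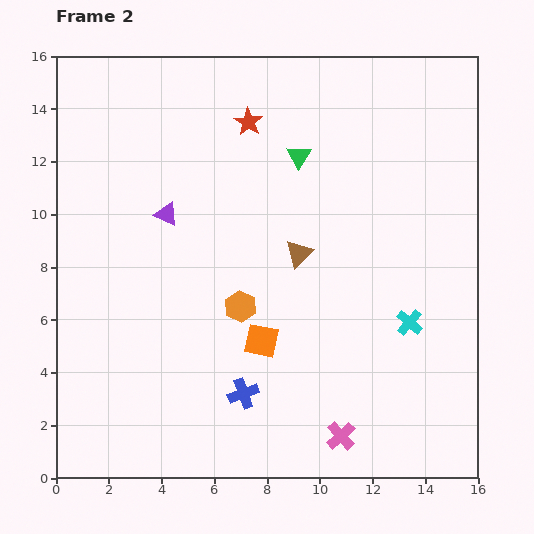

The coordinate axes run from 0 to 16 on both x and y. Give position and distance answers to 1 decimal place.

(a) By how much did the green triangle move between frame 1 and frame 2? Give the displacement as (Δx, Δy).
(3.9, 4.7)

The green triangle was at (5.3, 7.5) in frame 1 and (9.2, 12.2) in frame 2.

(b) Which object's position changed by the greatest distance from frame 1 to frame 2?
the green triangle

(moved 6.1; next 5.5)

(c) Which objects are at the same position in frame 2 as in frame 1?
none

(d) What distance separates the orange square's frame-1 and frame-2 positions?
5.2

The orange square moved from (12.1, 8.1) to (7.8, 5.2), a distance of √(4.3² + 2.9²) ≈ 5.2.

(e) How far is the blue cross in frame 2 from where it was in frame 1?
3.8

The blue cross moved from (4.0, 1.0) to (7.1, 3.2), a distance of √(3.1² + 2.2²) ≈ 3.8.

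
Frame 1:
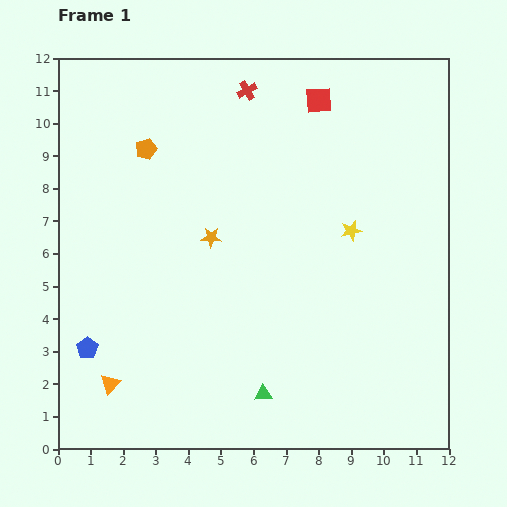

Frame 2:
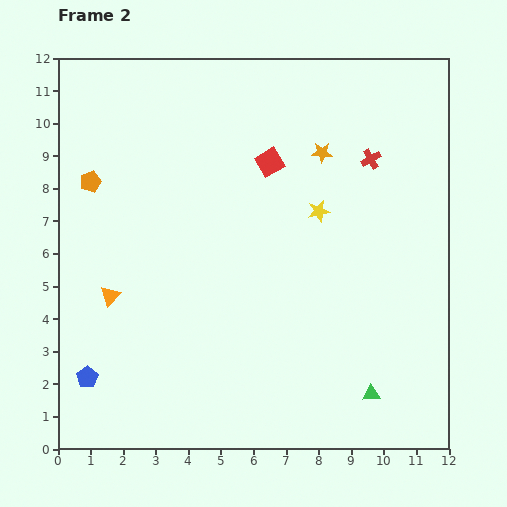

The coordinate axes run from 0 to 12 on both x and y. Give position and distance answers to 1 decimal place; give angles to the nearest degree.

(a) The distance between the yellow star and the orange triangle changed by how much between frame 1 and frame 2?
-1.9

Distance in frame 1: 8.8. Distance in frame 2: 6.9.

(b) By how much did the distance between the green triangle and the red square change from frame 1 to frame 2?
-1.5

Distance in frame 1: 9.2. Distance in frame 2: 7.7.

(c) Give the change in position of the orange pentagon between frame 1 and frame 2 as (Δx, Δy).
(-1.7, -1.0)

The orange pentagon was at (2.7, 9.2) in frame 1 and (1.0, 8.2) in frame 2.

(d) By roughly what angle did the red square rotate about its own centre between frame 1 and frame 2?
27° counter-clockwise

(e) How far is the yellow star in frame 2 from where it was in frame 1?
1.2

The yellow star moved from (9.0, 6.7) to (8.0, 7.3), a distance of √(1.0² + 0.6²) ≈ 1.2.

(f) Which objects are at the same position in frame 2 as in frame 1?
none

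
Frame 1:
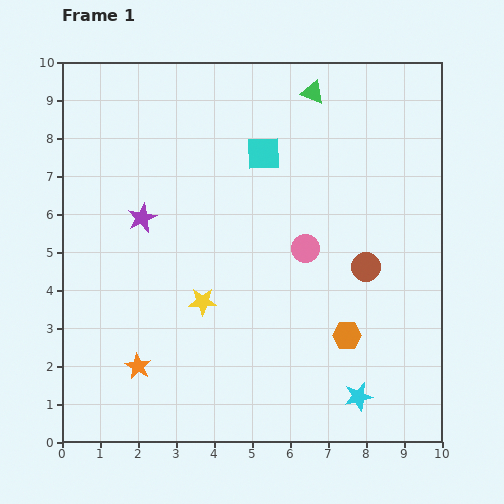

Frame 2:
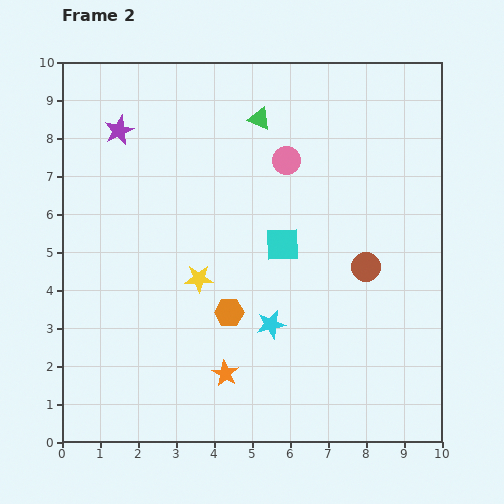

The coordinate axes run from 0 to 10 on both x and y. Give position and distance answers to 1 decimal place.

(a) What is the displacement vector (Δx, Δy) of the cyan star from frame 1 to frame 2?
(-2.3, 1.9)

The cyan star was at (7.8, 1.2) in frame 1 and (5.5, 3.1) in frame 2.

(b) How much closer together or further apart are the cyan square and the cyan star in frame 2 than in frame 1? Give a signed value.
-4.8

Distance in frame 1: 6.9. Distance in frame 2: 2.1.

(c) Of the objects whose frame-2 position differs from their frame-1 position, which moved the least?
the yellow star

(moved 0.6)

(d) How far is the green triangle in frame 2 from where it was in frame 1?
1.6

The green triangle moved from (6.6, 9.2) to (5.2, 8.5), a distance of √(1.4² + 0.7²) ≈ 1.6.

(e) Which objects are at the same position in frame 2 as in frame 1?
the brown circle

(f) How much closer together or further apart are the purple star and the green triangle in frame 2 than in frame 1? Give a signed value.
-1.9

Distance in frame 1: 5.6. Distance in frame 2: 3.7.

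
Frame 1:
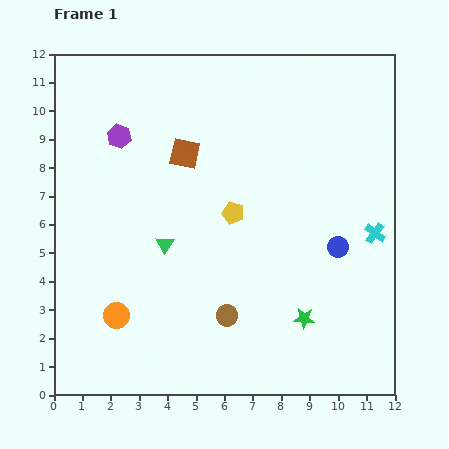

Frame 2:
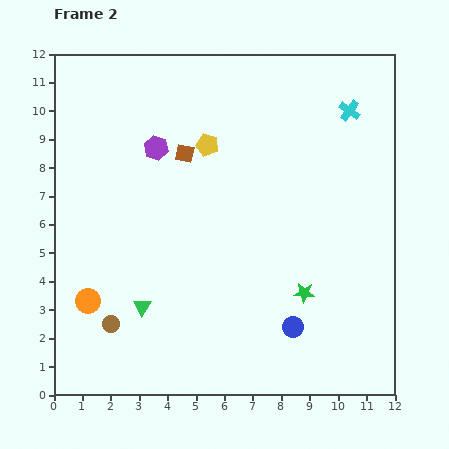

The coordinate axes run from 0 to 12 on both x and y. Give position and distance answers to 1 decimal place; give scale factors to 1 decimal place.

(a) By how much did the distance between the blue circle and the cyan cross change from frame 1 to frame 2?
+6.5

Distance in frame 1: 1.4. Distance in frame 2: 7.9.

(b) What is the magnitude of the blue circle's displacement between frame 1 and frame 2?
3.2

The blue circle moved from (10.0, 5.2) to (8.4, 2.4), a distance of √(1.6² + 2.8²) ≈ 3.2.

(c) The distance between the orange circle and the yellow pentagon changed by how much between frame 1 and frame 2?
+1.4

Distance in frame 1: 5.5. Distance in frame 2: 6.9.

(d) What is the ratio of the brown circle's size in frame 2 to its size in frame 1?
0.8×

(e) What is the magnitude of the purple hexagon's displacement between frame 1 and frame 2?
1.4

The purple hexagon moved from (2.3, 9.1) to (3.6, 8.7), a distance of √(1.3² + 0.4²) ≈ 1.4.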